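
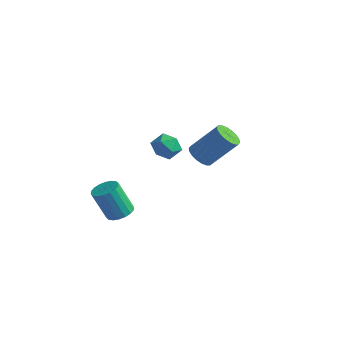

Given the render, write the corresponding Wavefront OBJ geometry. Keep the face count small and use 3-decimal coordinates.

v 1.277 -2.054 2.553
v 1.75 -1.741 2.047
v 2.816 -0.872 3.582
v 2.343 -1.186 4.087
v 1.51 -1.506 2.081
v 2.575 -0.637 3.615
v 1.223 -1.379 2.208
v 2.288 -0.511 3.743
v 0.947 -1.386 2.404
v 2.013 -0.518 3.938
v 0.737 -1.526 2.629
v 1.802 -0.657 4.163
v 0.633 -1.77 2.839
v 1.699 -0.901 4.373
v 0.657 -2.07 2.992
v 1.723 -1.202 4.527
v 0.804 -2.368 3.058
v 1.87 -1.499 4.593
v 1.045 -2.603 3.025
v 2.11 -1.734 4.559
v 1.332 -2.729 2.897
v 2.397 -1.861 4.432
v 1.607 -2.722 2.702
v 2.673 -1.854 4.236
v 1.818 -2.583 2.477
v 2.883 -1.714 4.011
v 1.921 -2.339 2.267
v 2.987 -1.47 3.801
v 1.897 -2.038 2.113
v 2.963 -1.17 3.648
v -3.261 1.376 0.328
v -2.539 1.009 -0.073
v -3.921 0.071 0.333
v -3.199 -0.296 -0.068
v -3.143 -0.008 0.787
v -2.735 0.799 0.784
v -3.725 0.281 -0.524
v -3.317 1.088 -0.527
v -2.825 0.332 -0.6
v -2.466 0.154 0.21
v -3.994 0.926 0.05
v -3.635 0.748 0.86
v -3.661 -2.59 -3.598
v -3.162 -3.202 -3.577
v -3.8 -3.662 -1.782
v -4.299 -3.05 -1.802
v -2.97 -2.941 -3.442
v -3.608 -3.4 -1.647
v -2.915 -2.609 -3.338
v -3.553 -3.069 -1.542
v -3.008 -2.274 -3.285
v -3.646 -2.734 -1.489
v -3.23 -2.002 -3.294
v -3.868 -2.462 -1.499
v -3.537 -1.846 -3.363
v -4.175 -2.306 -1.568
v -3.869 -1.837 -3.479
v -4.507 -2.297 -1.684
v -4.16 -1.978 -3.618
v -4.798 -2.438 -1.823
v -4.352 -2.24 -3.753
v -4.99 -2.699 -1.958
v -4.407 -2.571 -3.858
v -5.045 -3.031 -2.062
v -4.314 -2.906 -3.911
v -4.952 -3.366 -2.115
v -4.092 -3.178 -3.901
v -4.73 -3.638 -2.106
v -3.785 -3.334 -3.832
v -4.423 -3.794 -2.037
v -3.453 -3.343 -3.716
v -4.091 -3.803 -1.921
f 2 1 5
f 2 5 3
f 3 5 6
f 3 6 4
f 5 1 7
f 5 7 6
f 6 7 8
f 6 8 4
f 7 1 9
f 7 9 8
f 8 9 10
f 8 10 4
f 9 1 11
f 9 11 10
f 10 11 12
f 10 12 4
f 11 1 13
f 11 13 12
f 12 13 14
f 12 14 4
f 13 1 15
f 13 15 14
f 14 15 16
f 14 16 4
f 15 1 17
f 15 17 16
f 16 17 18
f 16 18 4
f 17 1 19
f 17 19 18
f 18 19 20
f 18 20 4
f 19 1 21
f 19 21 20
f 20 21 22
f 20 22 4
f 21 1 23
f 21 23 22
f 22 23 24
f 22 24 4
f 23 1 25
f 23 25 24
f 24 25 26
f 24 26 4
f 25 1 27
f 25 27 26
f 26 27 28
f 26 28 4
f 27 1 29
f 27 29 28
f 28 29 30
f 28 30 4
f 29 1 2
f 29 2 30
f 30 2 3
f 30 3 4
f 31 42 36
f 31 36 32
f 31 32 38
f 31 38 41
f 31 41 42
f 32 36 40
f 36 42 35
f 42 41 33
f 41 38 37
f 38 32 39
f 34 40 35
f 34 35 33
f 34 33 37
f 34 37 39
f 34 39 40
f 35 40 36
f 33 35 42
f 37 33 41
f 39 37 38
f 40 39 32
f 44 43 47
f 44 47 45
f 45 47 48
f 45 48 46
f 47 43 49
f 47 49 48
f 48 49 50
f 48 50 46
f 49 43 51
f 49 51 50
f 50 51 52
f 50 52 46
f 51 43 53
f 51 53 52
f 52 53 54
f 52 54 46
f 53 43 55
f 53 55 54
f 54 55 56
f 54 56 46
f 55 43 57
f 55 57 56
f 56 57 58
f 56 58 46
f 57 43 59
f 57 59 58
f 58 59 60
f 58 60 46
f 59 43 61
f 59 61 60
f 60 61 62
f 60 62 46
f 61 43 63
f 61 63 62
f 62 63 64
f 62 64 46
f 63 43 65
f 63 65 64
f 64 65 66
f 64 66 46
f 65 43 67
f 65 67 66
f 66 67 68
f 66 68 46
f 67 43 69
f 67 69 68
f 68 69 70
f 68 70 46
f 69 43 71
f 69 71 70
f 70 71 72
f 70 72 46
f 71 43 44
f 71 44 72
f 72 44 45
f 72 45 46



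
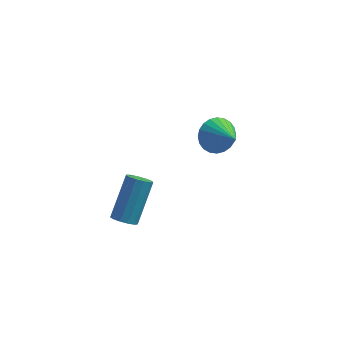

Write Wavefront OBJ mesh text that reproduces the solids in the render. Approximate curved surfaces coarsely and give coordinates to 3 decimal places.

v -0.232 -3.134 2.622
v 0.012 -2.756 2.225
v 0.517 -1.408 3.822
v 0.272 -1.786 4.218
v -0.313 -2.668 2.253
v 0.191 -1.319 3.85
v -0.612 -2.727 2.398
v -0.108 -1.379 3.995
v -0.791 -2.916 2.614
v -0.287 -1.568 4.211
v -0.792 -3.174 2.832
v -0.288 -1.826 4.429
v -0.616 -3.42 2.984
v -0.112 -2.071 4.581
v -0.317 -3.574 3.02
v 0.187 -2.226 4.617
v 0.008 -3.589 2.93
v 0.512 -2.241 4.527
v 0.257 -3.46 2.742
v 0.762 -2.111 4.339
v 0.351 -3.227 2.516
v 0.855 -1.878 4.112
v 0.26 -2.965 2.323
v 0.764 -1.616 3.92
v 3.118 2.855 2.873
v 3.728 2.751 2.166
v 4.022 1.685 3.827
v 3.883 3.024 2.355
v 3.922 3.272 2.622
v 3.838 3.456 2.928
v 3.645 3.549 3.225
v 3.372 3.537 3.469
v 3.059 3.42 3.623
v 2.756 3.218 3.662
v 2.508 2.96 3.581
v 2.352 2.687 3.392
v 2.314 2.439 3.125
v 2.397 2.254 2.819
v 2.59 2.162 2.521
v 2.864 2.174 2.277
v 3.176 2.291 2.124
v 3.48 2.493 2.085
f 2 1 5
f 2 5 3
f 3 5 6
f 3 6 4
f 5 1 7
f 5 7 6
f 6 7 8
f 6 8 4
f 7 1 9
f 7 9 8
f 8 9 10
f 8 10 4
f 9 1 11
f 9 11 10
f 10 11 12
f 10 12 4
f 11 1 13
f 11 13 12
f 12 13 14
f 12 14 4
f 13 1 15
f 13 15 14
f 14 15 16
f 14 16 4
f 15 1 17
f 15 17 16
f 16 17 18
f 16 18 4
f 17 1 19
f 17 19 18
f 18 19 20
f 18 20 4
f 19 1 21
f 19 21 20
f 20 21 22
f 20 22 4
f 21 1 23
f 21 23 22
f 22 23 24
f 22 24 4
f 23 1 2
f 23 2 24
f 24 2 3
f 24 3 4
f 26 25 28
f 26 28 27
f 28 25 29
f 28 29 27
f 29 25 30
f 29 30 27
f 30 25 31
f 30 31 27
f 31 25 32
f 31 32 27
f 32 25 33
f 32 33 27
f 33 25 34
f 33 34 27
f 34 25 35
f 34 35 27
f 35 25 36
f 35 36 27
f 36 25 37
f 36 37 27
f 37 25 38
f 37 38 27
f 38 25 39
f 38 39 27
f 39 25 40
f 39 40 27
f 40 25 41
f 40 41 27
f 41 25 42
f 41 42 27
f 42 25 26
f 42 26 27



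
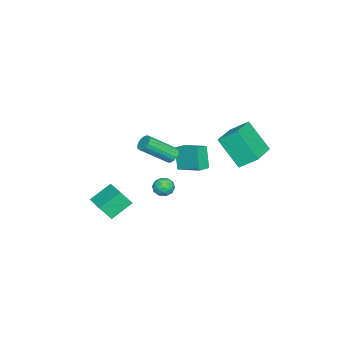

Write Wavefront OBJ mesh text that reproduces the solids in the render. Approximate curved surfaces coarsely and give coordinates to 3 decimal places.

v -0.578 3.15 0.633
v -1.006 1.816 2.303
v -0.711 4.169 1.412
v -1.139 2.835 3.083
v 1.499 3.065 1.097
v 1.071 1.731 2.768
v 1.366 4.084 1.877
v 0.938 2.75 3.547
v -0.37 -0.432 -0.784
v -0.895 -0.745 0.607
v 0.055 0.959 -0.311
v -0.47 0.646 1.081
v 0.41 -0.746 -0.561
v -0.115 -1.059 0.831
v 0.835 0.645 -0.087
v 0.31 0.332 1.304
v 2.254 -0.548 -0.268
v 2.504 -0.31 -0.822
v 2.216 -1.51 -0.698
v 2.466 -1.272 -1.252
v 2.835 -1.306 -0.716
v 2.859 -0.711 -0.45
v 1.861 -1.109 -1.07
v 1.885 -0.514 -0.804
v 2.261 -0.657 -1.317
v 2.863 -0.779 -1.098
v 1.857 -1.041 -0.422
v 2.459 -1.163 -0.203
v 2.382 -0.344 -0.507
v 2.338 -1.476 -1.013
v 2.555 -1.495 -0.698
v 2.701 -1.356 -1.023
v 2.591 -0.58 -0.289
v 2.738 -0.441 -0.614
v 2.932 -1.026 -0.552
v 1.982 -1.379 -0.906
v 2.129 -1.24 -1.231
v 2.019 -0.464 -0.497
v 2.165 -0.325 -0.822
v 1.788 -0.794 -0.968
v 2.386 -0.409 -1.124
v 2.364 -0.974 -1.377
v 2.009 -0.878 -1.27
v 2.023 -0.528 -1.113
v 2.74 -0.48 -0.995
v 2.718 -1.046 -1.248
v 2.935 -1.066 -0.933
v 2.949 -0.716 -0.777
v 2.597 -0.684 -1.286
v 2.002 -0.774 -0.272
v 1.98 -1.34 -0.525
v 1.771 -1.104 -0.743
v 1.785 -0.754 -0.587
v 2.356 -0.846 -0.143
v 2.334 -1.411 -0.396
v 2.697 -1.292 -0.407
v 2.711 -0.942 -0.25
v 2.123 -1.136 -0.234
v 3.514 -0.016 2.711
v 3.877 -0.125 2.355
v 4.69 -1.454 3.594
v 4.326 -1.344 3.949
v 3.977 0.06 2.488
v 4.79 -1.268 3.726
v 3.971 0.228 2.672
v 4.784 -1.101 3.91
v 3.861 0.34 2.864
v 4.673 -0.989 4.103
v 3.67 0.37 3.022
v 4.483 -0.958 4.261
v 3.444 0.312 3.108
v 4.257 -1.016 4.347
v 3.234 0.179 3.103
v 4.047 -1.149 4.342
v 3.088 0.001 3.009
v 3.901 -1.327 4.247
v 3.039 -0.18 2.846
v 3.852 -1.509 4.084
v 3.099 -0.324 2.652
v 3.912 -1.653 3.89
v 3.254 -0.398 2.471
v 4.067 -1.726 3.71
v 3.469 -0.383 2.346
v 4.281 -1.712 3.584
v 3.693 -0.285 2.304
v 4.506 -1.614 3.542
v 1.912 -3.411 -2.23
v 2.167 -4.031 -1.307
v 3.111 -2.435 -1.905
v 3.366 -3.054 -0.982
v 2.854 -4.286 -3.078
v 3.109 -4.905 -2.155
v 4.053 -3.309 -2.753
v 4.308 -3.929 -1.83
f 2 4 1
f 5 2 1
f 1 4 3
f 3 5 1
f 2 8 4
f 6 2 5
f 6 8 2
f 4 8 3
f 7 5 3
f 3 8 7
f 7 6 5
f 8 6 7
f 10 12 9
f 13 10 9
f 9 12 11
f 11 13 9
f 10 16 12
f 14 10 13
f 14 16 10
f 12 16 11
f 15 13 11
f 11 16 15
f 15 14 13
f 16 14 15
f 17 54 33
f 54 28 57
f 33 57 22
f 54 57 33
f 17 33 29
f 33 22 34
f 29 34 18
f 33 34 29
f 17 29 38
f 29 18 39
f 38 39 24
f 29 39 38
f 17 38 50
f 38 24 53
f 50 53 27
f 38 53 50
f 17 50 54
f 50 27 58
f 54 58 28
f 50 58 54
f 18 34 45
f 34 22 48
f 45 48 26
f 34 48 45
f 22 57 35
f 57 28 56
f 35 56 21
f 57 56 35
f 28 58 55
f 58 27 51
f 55 51 19
f 58 51 55
f 27 53 52
f 53 24 40
f 52 40 23
f 53 40 52
f 24 39 44
f 39 18 41
f 44 41 25
f 39 41 44
f 20 46 32
f 46 26 47
f 32 47 21
f 46 47 32
f 20 32 30
f 32 21 31
f 30 31 19
f 32 31 30
f 20 30 37
f 30 19 36
f 37 36 23
f 30 36 37
f 20 37 42
f 37 23 43
f 42 43 25
f 37 43 42
f 20 42 46
f 42 25 49
f 46 49 26
f 42 49 46
f 21 47 35
f 47 26 48
f 35 48 22
f 47 48 35
f 19 31 55
f 31 21 56
f 55 56 28
f 31 56 55
f 23 36 52
f 36 19 51
f 52 51 27
f 36 51 52
f 25 43 44
f 43 23 40
f 44 40 24
f 43 40 44
f 26 49 45
f 49 25 41
f 45 41 18
f 49 41 45
f 60 59 63
f 60 63 61
f 61 63 64
f 61 64 62
f 63 59 65
f 63 65 64
f 64 65 66
f 64 66 62
f 65 59 67
f 65 67 66
f 66 67 68
f 66 68 62
f 67 59 69
f 67 69 68
f 68 69 70
f 68 70 62
f 69 59 71
f 69 71 70
f 70 71 72
f 70 72 62
f 71 59 73
f 71 73 72
f 72 73 74
f 72 74 62
f 73 59 75
f 73 75 74
f 74 75 76
f 74 76 62
f 75 59 77
f 75 77 76
f 76 77 78
f 76 78 62
f 77 59 79
f 77 79 78
f 78 79 80
f 78 80 62
f 79 59 81
f 79 81 80
f 80 81 82
f 80 82 62
f 81 59 83
f 81 83 82
f 82 83 84
f 82 84 62
f 83 59 85
f 83 85 84
f 84 85 86
f 84 86 62
f 85 59 60
f 85 60 86
f 86 60 61
f 86 61 62
f 88 90 87
f 91 88 87
f 87 90 89
f 89 91 87
f 88 94 90
f 92 88 91
f 92 94 88
f 90 94 89
f 93 91 89
f 89 94 93
f 93 92 91
f 94 92 93



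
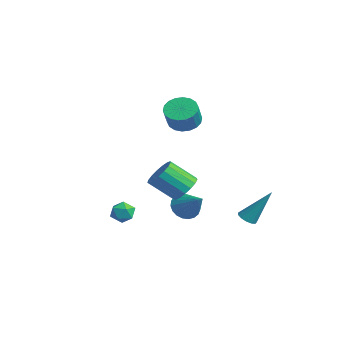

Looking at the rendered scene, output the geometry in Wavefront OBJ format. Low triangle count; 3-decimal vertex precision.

v 2.813 1.855 -2.934
v 3.266 1.6 -2.935
v 3.367 2.825 -1.226
v 3.31 1.845 -3.089
v 3.195 2.094 -3.193
v 2.96 2.267 -3.215
v 2.678 2.309 -3.148
v 2.439 2.207 -3.012
v 2.319 1.994 -2.852
v 2.356 1.736 -2.718
v 2.538 1.516 -2.652
v 2.807 1.404 -2.676
v 3.079 1.435 -2.781
v -1.009 -2.353 -3.654
v -0.394 -2.615 -3.512
v -1.486 -3.145 -3.048
v -0.871 -3.407 -2.906
v -1.053 -2.803 -2.645
v -0.759 -2.313 -3.019
v -1.121 -3.447 -3.541
v -0.827 -2.957 -3.915
v -0.463 -3.291 -3.442
v -0.421 -2.892 -2.888
v -1.459 -2.868 -3.672
v -1.417 -2.469 -3.118
v -0.287 0.048 -3.102
v 0.182 0.014 -3.75
v 1.067 0.352 -2.138
v 0.101 0.337 -3.739
v -0.046 0.61 -3.618
v -0.235 0.785 -3.408
v -0.433 0.833 -3.145
v -0.606 0.745 -2.875
v -0.724 0.537 -2.644
v -0.766 0.244 -2.492
v -0.725 -0.083 -2.446
v -0.609 -0.388 -2.513
v -0.437 -0.617 -2.682
v -0.239 -0.731 -2.924
v -0.049 -0.71 -3.196
v 0.099 -0.559 -3.453
v 0.181 -0.303 -3.648
v 1.51 -0.68 -1.182
v 1.788 -0.218 -0.55
v 1.248 -1.319 0.493
v 0.97 -1.78 -0.138
v 1.417 -0.089 -0.606
v 0.877 -1.19 0.437
v 1.067 -0.095 -0.794
v 0.527 -1.196 0.249
v 0.818 -0.235 -1.07
v 0.278 -1.336 -0.027
v 0.728 -0.477 -1.372
v 0.188 -1.577 -0.329
v 0.817 -0.765 -1.63
v 0.277 -1.866 -0.587
v 1.065 -1.034 -1.786
v 0.525 -2.135 -0.743
v 1.415 -1.222 -1.803
v 0.874 -2.322 -0.76
v 1.786 -1.285 -1.678
v 1.246 -2.386 -0.634
v 2.095 -1.21 -1.439
v 1.554 -2.311 -0.395
v 2.269 -1.013 -1.141
v 1.729 -2.114 -0.098
v 2.27 -0.74 -0.852
v 1.729 -1.841 0.191
v 2.096 -0.453 -0.639
v 1.556 -1.554 0.404
v -3.802 1.435 1.233
v -3.071 1.414 0.76
v -2.428 0.945 1.775
v -3.158 0.965 2.247
v -3.062 1.768 0.918
v -2.419 1.299 1.933
v -3.2 2.055 1.138
v -2.556 1.586 2.153
v -3.456 2.22 1.376
v -2.813 1.751 2.391
v -3.781 2.229 1.587
v -3.138 1.76 2.602
v -4.11 2.081 1.727
v -3.467 1.612 2.742
v -4.378 1.804 1.769
v -3.735 1.335 2.784
v -4.532 1.455 1.705
v -3.889 0.986 2.72
v -4.541 1.101 1.547
v -3.898 0.632 2.562
v -4.404 0.814 1.327
v -3.76 0.345 2.342
v -4.147 0.649 1.089
v -3.504 0.18 2.104
v -3.822 0.64 0.878
v -3.179 0.171 1.893
v -3.493 0.788 0.738
v -2.85 0.319 1.753
v -3.225 1.065 0.696
v -2.582 0.596 1.711
f 2 1 4
f 2 4 3
f 4 1 5
f 4 5 3
f 5 1 6
f 5 6 3
f 6 1 7
f 6 7 3
f 7 1 8
f 7 8 3
f 8 1 9
f 8 9 3
f 9 1 10
f 9 10 3
f 10 1 11
f 10 11 3
f 11 1 12
f 11 12 3
f 12 1 13
f 12 13 3
f 13 1 2
f 13 2 3
f 14 25 19
f 14 19 15
f 14 15 21
f 14 21 24
f 14 24 25
f 15 19 23
f 19 25 18
f 25 24 16
f 24 21 20
f 21 15 22
f 17 23 18
f 17 18 16
f 17 16 20
f 17 20 22
f 17 22 23
f 18 23 19
f 16 18 25
f 20 16 24
f 22 20 21
f 23 22 15
f 27 26 29
f 27 29 28
f 29 26 30
f 29 30 28
f 30 26 31
f 30 31 28
f 31 26 32
f 31 32 28
f 32 26 33
f 32 33 28
f 33 26 34
f 33 34 28
f 34 26 35
f 34 35 28
f 35 26 36
f 35 36 28
f 36 26 37
f 36 37 28
f 37 26 38
f 37 38 28
f 38 26 39
f 38 39 28
f 39 26 40
f 39 40 28
f 40 26 41
f 40 41 28
f 41 26 42
f 41 42 28
f 42 26 27
f 42 27 28
f 44 43 47
f 44 47 45
f 45 47 48
f 45 48 46
f 47 43 49
f 47 49 48
f 48 49 50
f 48 50 46
f 49 43 51
f 49 51 50
f 50 51 52
f 50 52 46
f 51 43 53
f 51 53 52
f 52 53 54
f 52 54 46
f 53 43 55
f 53 55 54
f 54 55 56
f 54 56 46
f 55 43 57
f 55 57 56
f 56 57 58
f 56 58 46
f 57 43 59
f 57 59 58
f 58 59 60
f 58 60 46
f 59 43 61
f 59 61 60
f 60 61 62
f 60 62 46
f 61 43 63
f 61 63 62
f 62 63 64
f 62 64 46
f 63 43 65
f 63 65 64
f 64 65 66
f 64 66 46
f 65 43 67
f 65 67 66
f 66 67 68
f 66 68 46
f 67 43 69
f 67 69 68
f 68 69 70
f 68 70 46
f 69 43 44
f 69 44 70
f 70 44 45
f 70 45 46
f 72 71 75
f 72 75 73
f 73 75 76
f 73 76 74
f 75 71 77
f 75 77 76
f 76 77 78
f 76 78 74
f 77 71 79
f 77 79 78
f 78 79 80
f 78 80 74
f 79 71 81
f 79 81 80
f 80 81 82
f 80 82 74
f 81 71 83
f 81 83 82
f 82 83 84
f 82 84 74
f 83 71 85
f 83 85 84
f 84 85 86
f 84 86 74
f 85 71 87
f 85 87 86
f 86 87 88
f 86 88 74
f 87 71 89
f 87 89 88
f 88 89 90
f 88 90 74
f 89 71 91
f 89 91 90
f 90 91 92
f 90 92 74
f 91 71 93
f 91 93 92
f 92 93 94
f 92 94 74
f 93 71 95
f 93 95 94
f 94 95 96
f 94 96 74
f 95 71 97
f 95 97 96
f 96 97 98
f 96 98 74
f 97 71 99
f 97 99 98
f 98 99 100
f 98 100 74
f 99 71 72
f 99 72 100
f 100 72 73
f 100 73 74



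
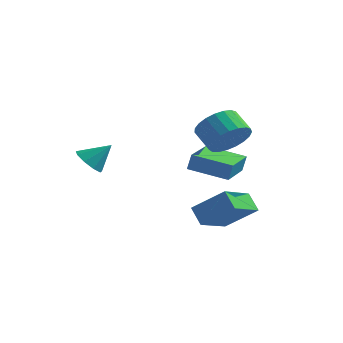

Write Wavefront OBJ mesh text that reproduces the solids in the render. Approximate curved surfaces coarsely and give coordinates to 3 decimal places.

v 1.324 0.075 0.72
v 1.997 0.125 1.538
v 1.109 0.635 2.237
v 0.436 0.585 1.42
v 2.064 0.513 1.34
v 1.176 1.023 2.04
v 2.003 0.826 1.035
v 1.115 1.335 1.735
v 1.825 1.009 0.676
v 0.937 1.518 1.376
v 1.56 1.03 0.324
v 0.672 1.539 1.024
v 1.254 0.886 0.041
v 0.366 1.396 0.741
v 0.961 0.602 -0.125
v 0.073 1.112 0.575
v 0.73 0.227 -0.144
v -0.158 0.737 0.555
v 0.602 -0.174 -0.015
v -0.286 0.335 0.685
v 0.599 -0.532 0.242
v -0.289 -0.023 0.942
v 0.721 -0.785 0.582
v -0.167 -0.276 1.281
v 0.948 -0.89 0.945
v 0.06 -0.38 1.645
v 1.239 -0.827 1.27
v 0.351 -0.318 1.969
v 1.545 -0.609 1.499
v 0.657 -0.099 2.199
v 1.813 -0.272 1.594
v 0.925 0.238 2.294
v -0.289 -0.372 -3.442
v 1.182 -0.159 -2.274
v 0.08 1.479 -4.243
v 1.551 1.692 -3.075
v 0.349 -0.812 -4.165
v 1.82 -0.599 -2.997
v 0.718 1.039 -4.966
v 2.189 1.252 -3.798
v -1.257 1.388 -1.921
v -1.09 1.491 -1.074
v -1.427 3.43 -2.135
v -1.26 3.533 -1.287
v 0.66 1.507 -2.313
v 0.827 1.61 -1.465
v 0.49 3.549 -2.526
v 0.657 3.652 -1.679
v -4.044 -2.623 -0.469
v -3.408 -2.826 -0.909
v -3.236 -2.077 0.449
v -3.582 -2.327 -1.052
v -3.973 -1.967 -0.922
v -4.397 -1.913 -0.58
v -4.656 -2.192 -0.187
v -4.629 -2.672 0.074
v -4.328 -3.129 0.081
v -3.895 -3.349 -0.17
v -3.531 -3.23 -0.561
f 2 1 5
f 2 5 3
f 3 5 6
f 3 6 4
f 5 1 7
f 5 7 6
f 6 7 8
f 6 8 4
f 7 1 9
f 7 9 8
f 8 9 10
f 8 10 4
f 9 1 11
f 9 11 10
f 10 11 12
f 10 12 4
f 11 1 13
f 11 13 12
f 12 13 14
f 12 14 4
f 13 1 15
f 13 15 14
f 14 15 16
f 14 16 4
f 15 1 17
f 15 17 16
f 16 17 18
f 16 18 4
f 17 1 19
f 17 19 18
f 18 19 20
f 18 20 4
f 19 1 21
f 19 21 20
f 20 21 22
f 20 22 4
f 21 1 23
f 21 23 22
f 22 23 24
f 22 24 4
f 23 1 25
f 23 25 24
f 24 25 26
f 24 26 4
f 25 1 27
f 25 27 26
f 26 27 28
f 26 28 4
f 27 1 29
f 27 29 28
f 28 29 30
f 28 30 4
f 29 1 31
f 29 31 30
f 30 31 32
f 30 32 4
f 31 1 2
f 31 2 32
f 32 2 3
f 32 3 4
f 34 36 33
f 37 34 33
f 33 36 35
f 35 37 33
f 34 40 36
f 38 34 37
f 38 40 34
f 36 40 35
f 39 37 35
f 35 40 39
f 39 38 37
f 40 38 39
f 42 44 41
f 45 42 41
f 41 44 43
f 43 45 41
f 42 48 44
f 46 42 45
f 46 48 42
f 44 48 43
f 47 45 43
f 43 48 47
f 47 46 45
f 48 46 47
f 50 49 52
f 50 52 51
f 52 49 53
f 52 53 51
f 53 49 54
f 53 54 51
f 54 49 55
f 54 55 51
f 55 49 56
f 55 56 51
f 56 49 57
f 56 57 51
f 57 49 58
f 57 58 51
f 58 49 59
f 58 59 51
f 59 49 50
f 59 50 51



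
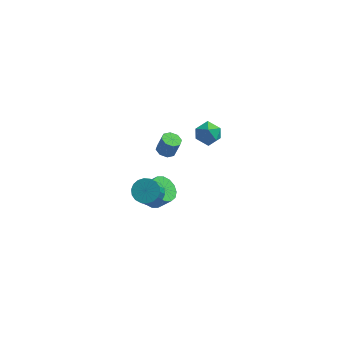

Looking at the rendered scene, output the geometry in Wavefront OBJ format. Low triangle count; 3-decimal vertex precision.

v 1.864 3.758 -2.299
v 2.224 4.02 -2.95
v 1.696 2.62 -2.85
v 2.056 2.882 -3.501
v 2.47 2.773 -2.839
v 2.574 3.477 -2.498
v 1.346 3.163 -3.302
v 1.45 3.867 -2.961
v 1.904 3.653 -3.57
v 2.598 3.412 -3.284
v 1.322 3.228 -2.516
v 2.016 2.987 -2.23
v -0.112 2.561 -3.971
v 0.36 2.313 -4.105
v 0.664 2.371 -3.144
v 0.192 2.619 -3.009
v 0.383 2.732 -4.138
v 0.687 2.79 -3.176
v 0.116 3.051 -4.072
v 0.42 3.109 -3.111
v -0.285 3.083 -3.948
v 0.019 3.141 -2.986
v -0.584 2.809 -3.836
v -0.28 2.867 -2.875
v -0.607 2.39 -3.804
v -0.303 2.448 -2.842
v -0.34 2.071 -3.869
v -0.036 2.129 -2.908
v 0.061 2.039 -3.994
v 0.365 2.097 -3.032
v 0.113 -2.788 -1.708
v 0.813 -2.785 -1.681
v 0.766 -3.789 -0.385
v 0.067 -3.792 -0.412
v 0.735 -2.545 -1.497
v 0.689 -3.55 -0.202
v 0.535 -2.353 -1.356
v 0.488 -3.358 -0.06
v 0.25 -2.248 -1.284
v 0.204 -3.252 0.011
v -0.061 -2.249 -1.296
v -0.107 -3.253 -0.001
v -0.338 -2.357 -1.39
v -0.384 -3.361 -0.094
v -0.525 -2.55 -1.547
v -0.572 -3.555 -0.251
v -0.586 -2.791 -1.735
v -0.633 -3.795 -0.439
v -0.509 -3.03 -1.918
v -0.555 -4.035 -0.623
v -0.308 -3.222 -2.06
v -0.355 -4.227 -0.764
v -0.024 -3.328 -2.131
v -0.07 -4.332 -0.836
v 0.287 -3.327 -2.119
v 0.241 -4.331 -0.824
v 0.564 -3.219 -2.026
v 0.518 -4.223 -0.73
v 0.752 -3.025 -1.869
v 0.705 -4.03 -0.573
v -0.207 -0.993 -4.038
v 0.376 -1.127 -4.554
v 1.05 -1.181 -3.777
v 0.467 -1.047 -3.262
v 0.362 -0.72 -4.513
v 1.037 -0.775 -3.736
v 0.196 -0.386 -4.345
v 0.87 -0.441 -3.568
v -0.078 -0.215 -4.095
v 0.596 -0.27 -3.318
v -0.387 -0.252 -3.83
v 0.287 -0.307 -3.053
v -0.648 -0.488 -3.62
v 0.026 -0.543 -2.843
v -0.79 -0.859 -3.523
v -0.116 -0.913 -2.746
v -0.777 -1.265 -3.564
v -0.102 -1.32 -2.787
v -0.61 -1.599 -3.732
v 0.064 -1.654 -2.955
v -0.336 -1.77 -3.982
v 0.338 -1.825 -3.205
v -0.027 -1.733 -4.247
v 0.647 -1.788 -3.47
v 0.234 -1.497 -4.457
v 0.908 -1.552 -3.68
f 1 12 6
f 1 6 2
f 1 2 8
f 1 8 11
f 1 11 12
f 2 6 10
f 6 12 5
f 12 11 3
f 11 8 7
f 8 2 9
f 4 10 5
f 4 5 3
f 4 3 7
f 4 7 9
f 4 9 10
f 5 10 6
f 3 5 12
f 7 3 11
f 9 7 8
f 10 9 2
f 14 13 17
f 14 17 15
f 15 17 18
f 15 18 16
f 17 13 19
f 17 19 18
f 18 19 20
f 18 20 16
f 19 13 21
f 19 21 20
f 20 21 22
f 20 22 16
f 21 13 23
f 21 23 22
f 22 23 24
f 22 24 16
f 23 13 25
f 23 25 24
f 24 25 26
f 24 26 16
f 25 13 27
f 25 27 26
f 26 27 28
f 26 28 16
f 27 13 29
f 27 29 28
f 28 29 30
f 28 30 16
f 29 13 14
f 29 14 30
f 30 14 15
f 30 15 16
f 32 31 35
f 32 35 33
f 33 35 36
f 33 36 34
f 35 31 37
f 35 37 36
f 36 37 38
f 36 38 34
f 37 31 39
f 37 39 38
f 38 39 40
f 38 40 34
f 39 31 41
f 39 41 40
f 40 41 42
f 40 42 34
f 41 31 43
f 41 43 42
f 42 43 44
f 42 44 34
f 43 31 45
f 43 45 44
f 44 45 46
f 44 46 34
f 45 31 47
f 45 47 46
f 46 47 48
f 46 48 34
f 47 31 49
f 47 49 48
f 48 49 50
f 48 50 34
f 49 31 51
f 49 51 50
f 50 51 52
f 50 52 34
f 51 31 53
f 51 53 52
f 52 53 54
f 52 54 34
f 53 31 55
f 53 55 54
f 54 55 56
f 54 56 34
f 55 31 57
f 55 57 56
f 56 57 58
f 56 58 34
f 57 31 59
f 57 59 58
f 58 59 60
f 58 60 34
f 59 31 32
f 59 32 60
f 60 32 33
f 60 33 34
f 62 61 65
f 62 65 63
f 63 65 66
f 63 66 64
f 65 61 67
f 65 67 66
f 66 67 68
f 66 68 64
f 67 61 69
f 67 69 68
f 68 69 70
f 68 70 64
f 69 61 71
f 69 71 70
f 70 71 72
f 70 72 64
f 71 61 73
f 71 73 72
f 72 73 74
f 72 74 64
f 73 61 75
f 73 75 74
f 74 75 76
f 74 76 64
f 75 61 77
f 75 77 76
f 76 77 78
f 76 78 64
f 77 61 79
f 77 79 78
f 78 79 80
f 78 80 64
f 79 61 81
f 79 81 80
f 80 81 82
f 80 82 64
f 81 61 83
f 81 83 82
f 82 83 84
f 82 84 64
f 83 61 85
f 83 85 84
f 84 85 86
f 84 86 64
f 85 61 62
f 85 62 86
f 86 62 63
f 86 63 64



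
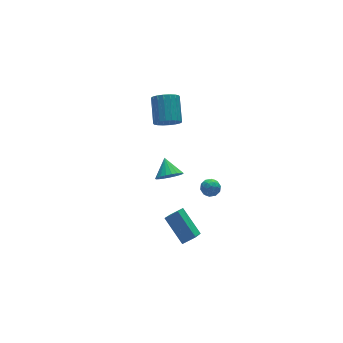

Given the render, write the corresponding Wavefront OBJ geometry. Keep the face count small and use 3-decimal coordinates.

v -0.587 -1.878 2.442
v 0.184 -1.816 2.09
v -0.333 -0.862 3.178
v -0.011 -1.613 1.877
v -0.305 -1.456 1.761
v -0.648 -1.372 1.763
v -0.981 -1.375 1.882
v -1.246 -1.465 2.099
v -1.396 -1.627 2.374
v -1.407 -1.832 2.662
v -1.276 -2.045 2.912
v -1.026 -2.23 3.08
v -0.7 -2.353 3.138
v -0.354 -2.395 3.076
v -0.049 -2.347 2.905
v 0.163 -2.218 2.653
v 0.246 -2.03 2.365
v 2.067 2.973 1.984
v 2.873 2.621 1.953
v 3.539 4.056 3.006
v 2.733 4.407 3.036
v 2.868 2.855 1.638
v 3.534 4.289 2.691
v 2.704 3.111 1.392
v 3.369 4.546 2.445
v 2.414 3.341 1.263
v 3.079 4.775 2.316
v 2.055 3.497 1.277
v 2.721 4.932 2.33
v 1.699 3.549 1.431
v 2.364 4.984 2.483
v 1.415 3.488 1.694
v 2.081 4.922 2.747
v 1.261 3.324 2.014
v 1.927 4.759 3.067
v 1.266 3.091 2.329
v 1.932 4.525 3.382
v 1.431 2.834 2.575
v 2.096 4.269 3.628
v 1.721 2.605 2.704
v 2.386 4.039 3.757
v 2.079 2.448 2.69
v 2.745 3.883 3.743
v 2.436 2.396 2.537
v 3.101 3.831 3.589
v 2.719 2.458 2.273
v 3.385 3.892 3.326
v 1.276 -3.295 1.448
v 1.753 -3.486 1.832
v 0.587 -3.734 2.088
v 1.064 -3.925 2.472
v 0.921 -3.301 2.423
v 1.346 -3.03 2.028
v 0.994 -4.19 1.892
v 1.419 -3.919 1.497
v 1.579 -4.038 2.106
v 1.534 -3.489 2.434
v 0.806 -3.731 1.486
v 0.761 -3.182 1.814
v 1.575 -3.352 1.584
v 0.765 -3.868 2.336
v 0.681 -3.502 2.308
v 0.961 -3.614 2.533
v 1.336 -3.084 1.699
v 1.617 -3.196 1.925
v 1.127 -3.088 2.272
v 0.723 -4.024 1.995
v 1.004 -4.136 2.221
v 1.379 -3.606 1.387
v 1.659 -3.718 1.612
v 1.213 -4.132 1.648
v 1.753 -3.789 1.971
v 1.348 -4.047 2.347
v 1.307 -4.203 2.006
v 1.557 -4.043 1.774
v 1.727 -3.466 2.164
v 1.322 -3.724 2.54
v 1.237 -3.358 2.511
v 1.488 -3.198 2.279
v 1.624 -3.791 2.325
v 1.018 -3.496 1.38
v 0.613 -3.754 1.756
v 0.852 -4.022 1.641
v 1.103 -3.862 1.409
v 0.992 -3.173 1.573
v 0.587 -3.431 1.949
v 0.783 -3.177 2.146
v 1.033 -3.017 1.914
v 0.716 -3.429 1.595
v -0.537 -3.915 -2.132
v -1.423 -4.825 -1.078
v -0.795 -2.304 -0.958
v -1.681 -3.214 0.096
v 0.221 -4.126 -1.676
v -0.665 -5.036 -0.622
v -0.037 -2.515 -0.502
v -0.923 -3.425 0.552
f 2 1 4
f 2 4 3
f 4 1 5
f 4 5 3
f 5 1 6
f 5 6 3
f 6 1 7
f 6 7 3
f 7 1 8
f 7 8 3
f 8 1 9
f 8 9 3
f 9 1 10
f 9 10 3
f 10 1 11
f 10 11 3
f 11 1 12
f 11 12 3
f 12 1 13
f 12 13 3
f 13 1 14
f 13 14 3
f 14 1 15
f 14 15 3
f 15 1 16
f 15 16 3
f 16 1 17
f 16 17 3
f 17 1 2
f 17 2 3
f 19 18 22
f 19 22 20
f 20 22 23
f 20 23 21
f 22 18 24
f 22 24 23
f 23 24 25
f 23 25 21
f 24 18 26
f 24 26 25
f 25 26 27
f 25 27 21
f 26 18 28
f 26 28 27
f 27 28 29
f 27 29 21
f 28 18 30
f 28 30 29
f 29 30 31
f 29 31 21
f 30 18 32
f 30 32 31
f 31 32 33
f 31 33 21
f 32 18 34
f 32 34 33
f 33 34 35
f 33 35 21
f 34 18 36
f 34 36 35
f 35 36 37
f 35 37 21
f 36 18 38
f 36 38 37
f 37 38 39
f 37 39 21
f 38 18 40
f 38 40 39
f 39 40 41
f 39 41 21
f 40 18 42
f 40 42 41
f 41 42 43
f 41 43 21
f 42 18 44
f 42 44 43
f 43 44 45
f 43 45 21
f 44 18 46
f 44 46 45
f 45 46 47
f 45 47 21
f 46 18 19
f 46 19 47
f 47 19 20
f 47 20 21
f 48 85 64
f 85 59 88
f 64 88 53
f 85 88 64
f 48 64 60
f 64 53 65
f 60 65 49
f 64 65 60
f 48 60 69
f 60 49 70
f 69 70 55
f 60 70 69
f 48 69 81
f 69 55 84
f 81 84 58
f 69 84 81
f 48 81 85
f 81 58 89
f 85 89 59
f 81 89 85
f 49 65 76
f 65 53 79
f 76 79 57
f 65 79 76
f 53 88 66
f 88 59 87
f 66 87 52
f 88 87 66
f 59 89 86
f 89 58 82
f 86 82 50
f 89 82 86
f 58 84 83
f 84 55 71
f 83 71 54
f 84 71 83
f 55 70 75
f 70 49 72
f 75 72 56
f 70 72 75
f 51 77 63
f 77 57 78
f 63 78 52
f 77 78 63
f 51 63 61
f 63 52 62
f 61 62 50
f 63 62 61
f 51 61 68
f 61 50 67
f 68 67 54
f 61 67 68
f 51 68 73
f 68 54 74
f 73 74 56
f 68 74 73
f 51 73 77
f 73 56 80
f 77 80 57
f 73 80 77
f 52 78 66
f 78 57 79
f 66 79 53
f 78 79 66
f 50 62 86
f 62 52 87
f 86 87 59
f 62 87 86
f 54 67 83
f 67 50 82
f 83 82 58
f 67 82 83
f 56 74 75
f 74 54 71
f 75 71 55
f 74 71 75
f 57 80 76
f 80 56 72
f 76 72 49
f 80 72 76
f 91 93 90
f 94 91 90
f 90 93 92
f 92 94 90
f 91 97 93
f 95 91 94
f 95 97 91
f 93 97 92
f 96 94 92
f 92 97 96
f 96 95 94
f 97 95 96



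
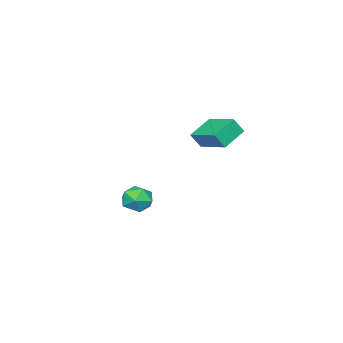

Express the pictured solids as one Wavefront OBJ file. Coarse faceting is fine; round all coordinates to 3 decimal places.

v 2.754 2.44 2.7
v 1.276 2.577 3.442
v 3.25 4.427 3.321
v 1.771 4.564 4.063
v 3.169 2.056 3.597
v 1.69 2.193 4.339
v 3.664 4.043 4.218
v 2.186 4.18 4.96
v 1.327 -2.039 -3.213
v 2.253 -2.511 -2.997
v 0.627 -3.569 -3.563
v 1.553 -4.041 -3.347
v 0.99 -3.595 -2.566
v 1.422 -2.649 -2.349
v 1.458 -3.431 -4.211
v 1.89 -2.485 -3.994
v 2.334 -3.372 -3.614
v 2.045 -3.473 -2.597
v 0.835 -2.607 -3.963
v 0.546 -2.708 -2.946
f 2 4 1
f 5 2 1
f 1 4 3
f 3 5 1
f 2 8 4
f 6 2 5
f 6 8 2
f 4 8 3
f 7 5 3
f 3 8 7
f 7 6 5
f 8 6 7
f 9 20 14
f 9 14 10
f 9 10 16
f 9 16 19
f 9 19 20
f 10 14 18
f 14 20 13
f 20 19 11
f 19 16 15
f 16 10 17
f 12 18 13
f 12 13 11
f 12 11 15
f 12 15 17
f 12 17 18
f 13 18 14
f 11 13 20
f 15 11 19
f 17 15 16
f 18 17 10



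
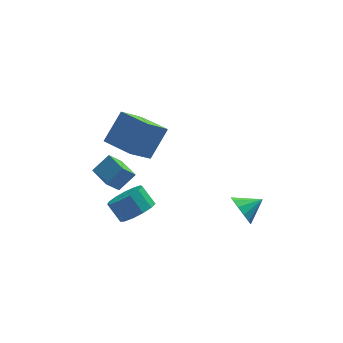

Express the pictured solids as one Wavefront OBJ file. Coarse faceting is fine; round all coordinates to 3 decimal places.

v -2.298 -3.43 -4.23
v -1.677 -3.868 -3.549
v -2.241 -3.267 -2.649
v -2.862 -2.83 -3.33
v -1.42 -3.38 -3.713
v -1.984 -2.78 -2.813
v -1.442 -2.909 -4.041
v -2.006 -2.309 -3.141
v -1.735 -2.603 -4.429
v -2.299 -2.003 -3.529
v -2.207 -2.56 -4.754
v -2.772 -1.959 -3.854
v -2.708 -2.793 -4.912
v -3.272 -2.192 -4.012
v -3.079 -3.228 -4.854
v -3.643 -2.628 -3.954
v -3.201 -3.728 -4.598
v -3.766 -3.127 -3.698
v -3.037 -4.133 -4.225
v -3.601 -3.533 -3.325
v -2.638 -4.315 -3.853
v -3.203 -3.715 -2.954
v -2.131 -4.216 -3.601
v -2.696 -3.616 -2.702
v -3.85 -3.618 -1.668
v -2.987 -3.285 -0.872
v -4.394 -2.418 -1.579
v -3.531 -2.085 -0.784
v -3.189 -3.255 -2.536
v -2.326 -2.922 -1.741
v -3.733 -2.055 -2.448
v -2.87 -1.722 -1.652
v 2.721 -4.039 -4.208
v 3.141 -4.292 -4.998
v 3.859 -3.761 -3.692
v 3.037 -3.781 -5.044
v 2.833 -3.351 -4.824
v 2.593 -3.14 -4.409
v 2.394 -3.214 -3.93
v 2.298 -3.55 -3.539
v 2.337 -4.041 -3.361
v 2.498 -4.532 -3.452
v 2.73 -4.866 -3.782
v 2.958 -4.937 -4.248
v 3.112 -4.723 -4.702
v -2.635 -0.834 -1.228
v -3.736 -1.724 0.024
v -1.665 0.01 0.224
v -2.765 -0.88 1.476
v -1.495 -2.2 -1.196
v -2.595 -3.09 0.056
v -0.524 -1.356 0.256
v -1.625 -2.246 1.508
f 2 1 5
f 2 5 3
f 3 5 6
f 3 6 4
f 5 1 7
f 5 7 6
f 6 7 8
f 6 8 4
f 7 1 9
f 7 9 8
f 8 9 10
f 8 10 4
f 9 1 11
f 9 11 10
f 10 11 12
f 10 12 4
f 11 1 13
f 11 13 12
f 12 13 14
f 12 14 4
f 13 1 15
f 13 15 14
f 14 15 16
f 14 16 4
f 15 1 17
f 15 17 16
f 16 17 18
f 16 18 4
f 17 1 19
f 17 19 18
f 18 19 20
f 18 20 4
f 19 1 21
f 19 21 20
f 20 21 22
f 20 22 4
f 21 1 23
f 21 23 22
f 22 23 24
f 22 24 4
f 23 1 2
f 23 2 24
f 24 2 3
f 24 3 4
f 26 28 25
f 29 26 25
f 25 28 27
f 27 29 25
f 26 32 28
f 30 26 29
f 30 32 26
f 28 32 27
f 31 29 27
f 27 32 31
f 31 30 29
f 32 30 31
f 34 33 36
f 34 36 35
f 36 33 37
f 36 37 35
f 37 33 38
f 37 38 35
f 38 33 39
f 38 39 35
f 39 33 40
f 39 40 35
f 40 33 41
f 40 41 35
f 41 33 42
f 41 42 35
f 42 33 43
f 42 43 35
f 43 33 44
f 43 44 35
f 44 33 45
f 44 45 35
f 45 33 34
f 45 34 35
f 47 49 46
f 50 47 46
f 46 49 48
f 48 50 46
f 47 53 49
f 51 47 50
f 51 53 47
f 49 53 48
f 52 50 48
f 48 53 52
f 52 51 50
f 53 51 52



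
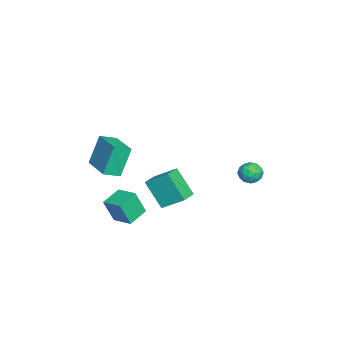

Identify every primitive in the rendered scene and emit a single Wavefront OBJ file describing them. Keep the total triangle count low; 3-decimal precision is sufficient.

v 2.501 -4.124 -0.406
v 1.973 -3.663 1.186
v 2.073 -3.358 -0.77
v 1.545 -2.897 0.823
v 3.995 -3.183 -0.183
v 3.467 -2.722 1.41
v 3.567 -2.417 -0.546
v 3.039 -1.956 1.046
v 1.431 -0.279 -3.649
v 0.846 -1.171 -2.249
v 1.648 0.862 -2.832
v 1.063 -0.029 -1.432
v 2.417 -0.611 -3.448
v 1.832 -1.502 -2.048
v 2.634 0.531 -2.631
v 2.049 -0.361 -1.231
v -1.741 3.714 -3.635
v -1.492 4.038 -3.074
v -1.468 2.722 -3.186
v -1.219 3.046 -2.625
v -1.901 3.044 -2.749
v -2.07 3.657 -3.027
v -0.89 3.103 -3.233
v -1.059 3.716 -3.511
v -0.966 3.66 -2.825
v -1.591 3.623 -2.526
v -1.369 3.137 -3.734
v -1.994 3.1 -3.435
v -1.641 3.963 -3.394
v -1.319 2.797 -2.866
v -1.72 2.796 -2.939
v -1.574 2.986 -2.609
v -1.981 3.739 -3.367
v -1.834 3.929 -3.037
v -2.075 3.345 -2.846
v -1.126 2.831 -3.223
v -0.979 3.021 -2.893
v -1.386 3.774 -3.651
v -1.24 3.964 -3.321
v -0.885 3.415 -3.414
v -1.185 3.931 -2.918
v -1.024 3.348 -2.654
v -0.831 3.382 -3.011
v -0.93 3.742 -3.175
v -1.552 3.909 -2.742
v -1.392 3.326 -2.478
v -1.793 3.325 -2.551
v -1.892 3.685 -2.715
v -1.243 3.687 -2.596
v -1.568 3.434 -3.782
v -1.408 2.851 -3.518
v -1.068 3.075 -3.545
v -1.167 3.435 -3.709
v -1.936 3.412 -3.606
v -1.775 2.829 -3.342
v -2.03 3.018 -3.085
v -2.129 3.378 -3.249
v -1.717 3.073 -3.664
v 3.864 -2.723 -3.49
v 4.003 -3.207 -2.173
v 2.926 -2.121 -3.17
v 3.064 -2.605 -1.853
v 4.536 -1.815 -3.227
v 4.674 -2.299 -1.91
v 3.597 -1.213 -2.907
v 3.736 -1.697 -1.59
f 2 4 1
f 5 2 1
f 1 4 3
f 3 5 1
f 2 8 4
f 6 2 5
f 6 8 2
f 4 8 3
f 7 5 3
f 3 8 7
f 7 6 5
f 8 6 7
f 10 12 9
f 13 10 9
f 9 12 11
f 11 13 9
f 10 16 12
f 14 10 13
f 14 16 10
f 12 16 11
f 15 13 11
f 11 16 15
f 15 14 13
f 16 14 15
f 17 54 33
f 54 28 57
f 33 57 22
f 54 57 33
f 17 33 29
f 33 22 34
f 29 34 18
f 33 34 29
f 17 29 38
f 29 18 39
f 38 39 24
f 29 39 38
f 17 38 50
f 38 24 53
f 50 53 27
f 38 53 50
f 17 50 54
f 50 27 58
f 54 58 28
f 50 58 54
f 18 34 45
f 34 22 48
f 45 48 26
f 34 48 45
f 22 57 35
f 57 28 56
f 35 56 21
f 57 56 35
f 28 58 55
f 58 27 51
f 55 51 19
f 58 51 55
f 27 53 52
f 53 24 40
f 52 40 23
f 53 40 52
f 24 39 44
f 39 18 41
f 44 41 25
f 39 41 44
f 20 46 32
f 46 26 47
f 32 47 21
f 46 47 32
f 20 32 30
f 32 21 31
f 30 31 19
f 32 31 30
f 20 30 37
f 30 19 36
f 37 36 23
f 30 36 37
f 20 37 42
f 37 23 43
f 42 43 25
f 37 43 42
f 20 42 46
f 42 25 49
f 46 49 26
f 42 49 46
f 21 47 35
f 47 26 48
f 35 48 22
f 47 48 35
f 19 31 55
f 31 21 56
f 55 56 28
f 31 56 55
f 23 36 52
f 36 19 51
f 52 51 27
f 36 51 52
f 25 43 44
f 43 23 40
f 44 40 24
f 43 40 44
f 26 49 45
f 49 25 41
f 45 41 18
f 49 41 45
f 60 62 59
f 63 60 59
f 59 62 61
f 61 63 59
f 60 66 62
f 64 60 63
f 64 66 60
f 62 66 61
f 65 63 61
f 61 66 65
f 65 64 63
f 66 64 65



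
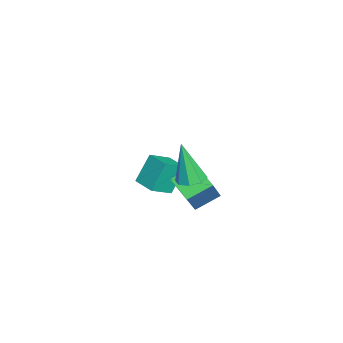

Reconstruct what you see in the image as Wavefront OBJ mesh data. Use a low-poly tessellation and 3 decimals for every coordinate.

v 3.249 2.657 -0.067
v 3.737 2.186 -0.117
v 3.011 2.203 1.887
v 3.924 2.654 0.014
v 3.716 3.123 0.098
v 3.234 3.32 0.085
v 2.761 3.128 -0.017
v 2.574 2.661 -0.148
v 2.782 2.191 -0.232
v 3.263 1.995 -0.219
v 1.798 1.954 -1.837
v 2.906 1.738 -0.396
v 1.249 2.959 -1.264
v 2.357 2.742 0.177
v 2.683 2.758 -2.397
v 3.791 2.541 -0.956
v 2.134 3.762 -1.824
v 3.242 3.546 -0.383
v -2.643 0.371 -4.787
v -1.882 -0.422 -4.132
v -3.239 0.935 -3.413
v -2.478 0.142 -2.758
v -1.802 1.198 -4.762
v -1.041 0.405 -4.107
v -2.398 1.762 -3.388
v -1.637 0.969 -2.733
f 2 1 4
f 2 4 3
f 4 1 5
f 4 5 3
f 5 1 6
f 5 6 3
f 6 1 7
f 6 7 3
f 7 1 8
f 7 8 3
f 8 1 9
f 8 9 3
f 9 1 10
f 9 10 3
f 10 1 2
f 10 2 3
f 12 14 11
f 15 12 11
f 11 14 13
f 13 15 11
f 12 18 14
f 16 12 15
f 16 18 12
f 14 18 13
f 17 15 13
f 13 18 17
f 17 16 15
f 18 16 17
f 20 22 19
f 23 20 19
f 19 22 21
f 21 23 19
f 20 26 22
f 24 20 23
f 24 26 20
f 22 26 21
f 25 23 21
f 21 26 25
f 25 24 23
f 26 24 25



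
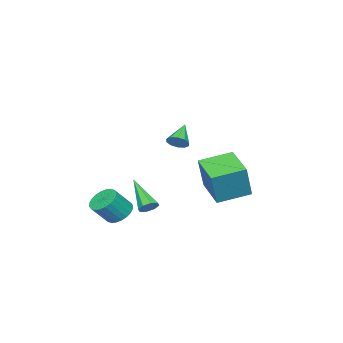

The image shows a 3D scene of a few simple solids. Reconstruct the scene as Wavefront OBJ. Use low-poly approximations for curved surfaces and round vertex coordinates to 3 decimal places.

v -2.603 -0.465 -0.482
v -1.99 -0.374 1.208
v -3.81 0.593 -0.101
v -3.198 0.684 1.589
v -1.522 0.936 -0.949
v -0.91 1.027 0.741
v -2.73 1.994 -0.568
v -2.117 2.085 1.122
v 0.743 -1.125 -0.946
v 0.943 -0.866 -0.568
v 0.097 -2.395 0.266
v 0.585 -0.758 -0.646
v 0.319 -0.865 -0.899
v 0.301 -1.124 -1.18
v 0.542 -1.384 -1.324
v 0.901 -1.492 -1.246
v 1.167 -1.386 -0.993
v 1.185 -1.126 -0.712
v 2.181 -1.663 -0.89
v 2.677 -1.18 -1.09
v 3.394 -1.534 -0.169
v 2.899 -2.017 0.03
v 2.522 -1.028 -0.911
v 3.239 -1.383 0.01
v 2.315 -0.974 -0.729
v 3.032 -1.328 0.192
v 2.088 -1.024 -0.572
v 2.805 -1.379 0.349
v 1.875 -1.171 -0.463
v 2.592 -1.526 0.458
v 1.709 -1.394 -0.419
v 2.426 -1.748 0.502
v 1.614 -1.657 -0.447
v 2.332 -2.012 0.474
v 1.607 -1.921 -0.542
v 2.324 -2.276 0.379
v 1.686 -2.146 -0.691
v 2.403 -2.5 0.23
v 1.841 -2.297 -0.87
v 2.558 -2.652 0.051
v 2.048 -2.352 -1.052
v 2.765 -2.706 -0.131
v 2.275 -2.301 -1.209
v 2.992 -2.656 -0.288
v 2.488 -2.154 -1.318
v 3.205 -2.509 -0.397
v 2.654 -1.932 -1.362
v 3.371 -2.286 -0.441
v 2.748 -1.668 -1.334
v 3.466 -2.023 -0.413
v 2.756 -1.404 -1.239
v 3.473 -1.759 -0.318
v 1.082 0.617 3.364
v 1.424 0.49 3.735
v 0.178 0.383 4.116
v 1.363 0.804 3.759
v 1.195 1.048 3.633
v 0.984 1.126 3.404
v 0.81 1.011 3.159
v 0.741 0.745 2.993
v 0.802 0.43 2.968
v 0.97 0.187 3.094
v 1.181 0.108 3.323
v 1.354 0.224 3.568
f 2 4 1
f 5 2 1
f 1 4 3
f 3 5 1
f 2 8 4
f 6 2 5
f 6 8 2
f 4 8 3
f 7 5 3
f 3 8 7
f 7 6 5
f 8 6 7
f 10 9 12
f 10 12 11
f 12 9 13
f 12 13 11
f 13 9 14
f 13 14 11
f 14 9 15
f 14 15 11
f 15 9 16
f 15 16 11
f 16 9 17
f 16 17 11
f 17 9 18
f 17 18 11
f 18 9 10
f 18 10 11
f 20 19 23
f 20 23 21
f 21 23 24
f 21 24 22
f 23 19 25
f 23 25 24
f 24 25 26
f 24 26 22
f 25 19 27
f 25 27 26
f 26 27 28
f 26 28 22
f 27 19 29
f 27 29 28
f 28 29 30
f 28 30 22
f 29 19 31
f 29 31 30
f 30 31 32
f 30 32 22
f 31 19 33
f 31 33 32
f 32 33 34
f 32 34 22
f 33 19 35
f 33 35 34
f 34 35 36
f 34 36 22
f 35 19 37
f 35 37 36
f 36 37 38
f 36 38 22
f 37 19 39
f 37 39 38
f 38 39 40
f 38 40 22
f 39 19 41
f 39 41 40
f 40 41 42
f 40 42 22
f 41 19 43
f 41 43 42
f 42 43 44
f 42 44 22
f 43 19 45
f 43 45 44
f 44 45 46
f 44 46 22
f 45 19 47
f 45 47 46
f 46 47 48
f 46 48 22
f 47 19 49
f 47 49 48
f 48 49 50
f 48 50 22
f 49 19 51
f 49 51 50
f 50 51 52
f 50 52 22
f 51 19 20
f 51 20 52
f 52 20 21
f 52 21 22
f 54 53 56
f 54 56 55
f 56 53 57
f 56 57 55
f 57 53 58
f 57 58 55
f 58 53 59
f 58 59 55
f 59 53 60
f 59 60 55
f 60 53 61
f 60 61 55
f 61 53 62
f 61 62 55
f 62 53 63
f 62 63 55
f 63 53 64
f 63 64 55
f 64 53 54
f 64 54 55



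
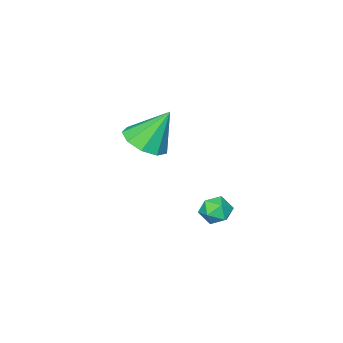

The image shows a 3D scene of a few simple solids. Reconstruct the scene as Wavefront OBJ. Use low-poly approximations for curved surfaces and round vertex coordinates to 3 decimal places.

v -4.528 -0.549 -2.886
v -4.161 -0.036 -3.377
v -3.459 -0.624 -2.163
v -3.092 -0.111 -2.654
v -3.688 0.141 -2.186
v -4.349 0.188 -2.633
v -3.271 -0.848 -2.907
v -3.932 -0.801 -3.354
v -3.384 -0.221 -3.39
v -3.642 0.39 -2.944
v -3.978 -1.05 -2.596
v -4.236 -0.439 -2.15
v -1.277 -1.908 1.794
v -0.567 -2.523 2.347
v -2.023 -1.212 3.526
v -0.27 -1.854 2.206
v -0.443 -1.211 1.872
v -1.007 -0.893 1.502
v -1.698 -1.051 1.268
v -2.191 -1.61 1.281
v -2.257 -2.308 1.533
v -1.865 -2.819 1.908
v -1.197 -2.904 2.229
f 1 12 6
f 1 6 2
f 1 2 8
f 1 8 11
f 1 11 12
f 2 6 10
f 6 12 5
f 12 11 3
f 11 8 7
f 8 2 9
f 4 10 5
f 4 5 3
f 4 3 7
f 4 7 9
f 4 9 10
f 5 10 6
f 3 5 12
f 7 3 11
f 9 7 8
f 10 9 2
f 14 13 16
f 14 16 15
f 16 13 17
f 16 17 15
f 17 13 18
f 17 18 15
f 18 13 19
f 18 19 15
f 19 13 20
f 19 20 15
f 20 13 21
f 20 21 15
f 21 13 22
f 21 22 15
f 22 13 23
f 22 23 15
f 23 13 14
f 23 14 15



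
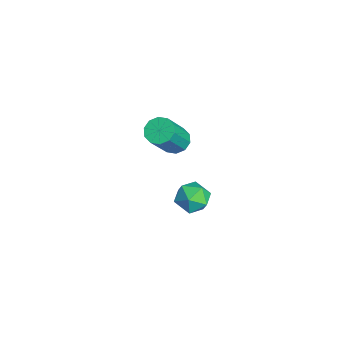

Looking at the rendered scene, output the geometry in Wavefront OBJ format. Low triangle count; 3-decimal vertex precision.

v 1.498 -2.422 1.998
v 1.935 -3.034 2.268
v 0.665 -2.586 2.972
v 1.102 -3.198 3.242
v 1.388 -2.453 3.285
v 1.903 -2.352 2.683
v 0.697 -3.268 2.557
v 1.212 -3.167 1.955
v 1.44 -3.557 2.614
v 1.867 -3.053 3.064
v 0.733 -2.567 2.176
v 1.16 -2.063 2.626
v -4.198 -2.618 0.955
v -3.622 -2.294 0.794
v -2.707 -3.097 2.443
v -3.282 -3.422 2.605
v -3.848 -2.042 1.042
v -2.933 -2.845 2.691
v -4.208 -2.009 1.258
v -3.292 -2.812 2.907
v -4.563 -2.21 1.358
v -3.648 -3.013 3.007
v -4.779 -2.566 1.304
v -3.864 -3.369 2.953
v -4.773 -2.943 1.117
v -3.858 -3.746 2.766
v -4.547 -3.195 0.869
v -3.632 -3.998 2.518
v -4.188 -3.228 0.653
v -3.272 -4.031 2.302
v -3.832 -3.027 0.553
v -2.917 -3.83 2.202
v -3.616 -2.671 0.607
v -2.701 -3.474 2.256
f 1 12 6
f 1 6 2
f 1 2 8
f 1 8 11
f 1 11 12
f 2 6 10
f 6 12 5
f 12 11 3
f 11 8 7
f 8 2 9
f 4 10 5
f 4 5 3
f 4 3 7
f 4 7 9
f 4 9 10
f 5 10 6
f 3 5 12
f 7 3 11
f 9 7 8
f 10 9 2
f 14 13 17
f 14 17 15
f 15 17 18
f 15 18 16
f 17 13 19
f 17 19 18
f 18 19 20
f 18 20 16
f 19 13 21
f 19 21 20
f 20 21 22
f 20 22 16
f 21 13 23
f 21 23 22
f 22 23 24
f 22 24 16
f 23 13 25
f 23 25 24
f 24 25 26
f 24 26 16
f 25 13 27
f 25 27 26
f 26 27 28
f 26 28 16
f 27 13 29
f 27 29 28
f 28 29 30
f 28 30 16
f 29 13 31
f 29 31 30
f 30 31 32
f 30 32 16
f 31 13 33
f 31 33 32
f 32 33 34
f 32 34 16
f 33 13 14
f 33 14 34
f 34 14 15
f 34 15 16



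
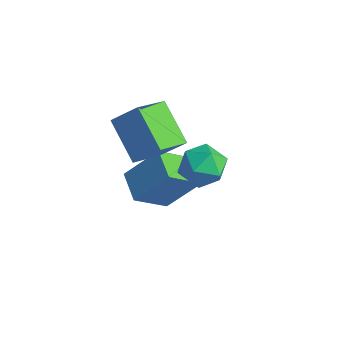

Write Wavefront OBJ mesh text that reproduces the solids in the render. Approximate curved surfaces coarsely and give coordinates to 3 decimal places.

v -1.447 0.028 -3.825
v -1.792 -1.459 -2.564
v -0.539 1.134 -2.273
v -0.884 -0.354 -1.012
v -0.136 -0.566 -4.168
v -0.481 -2.054 -2.907
v 0.772 0.539 -2.616
v 0.427 -0.948 -1.355
v -0.054 -2.426 0.323
v -1.824 -2.051 1.539
v -0.305 -0.781 -0.551
v -2.075 -0.405 0.665
v 0.815 -1.735 1.375
v -0.955 -1.359 2.591
v 0.564 -0.089 0.501
v -1.206 0.286 1.717
v 1.073 -0.625 0.407
v 1.563 0.033 1.129
v 2.637 -1.353 0.011
v 3.127 -0.695 0.733
v 2.462 -1.49 1.081
v 1.496 -1.04 1.326
v 2.704 -0.28 -0.186
v 1.738 0.17 0.059
v 2.571 0.247 0.763
v 2.421 -0.501 1.546
v 1.779 -0.819 -0.406
v 1.629 -1.567 0.377
f 2 4 1
f 5 2 1
f 1 4 3
f 3 5 1
f 2 8 4
f 6 2 5
f 6 8 2
f 4 8 3
f 7 5 3
f 3 8 7
f 7 6 5
f 8 6 7
f 10 12 9
f 13 10 9
f 9 12 11
f 11 13 9
f 10 16 12
f 14 10 13
f 14 16 10
f 12 16 11
f 15 13 11
f 11 16 15
f 15 14 13
f 16 14 15
f 17 28 22
f 17 22 18
f 17 18 24
f 17 24 27
f 17 27 28
f 18 22 26
f 22 28 21
f 28 27 19
f 27 24 23
f 24 18 25
f 20 26 21
f 20 21 19
f 20 19 23
f 20 23 25
f 20 25 26
f 21 26 22
f 19 21 28
f 23 19 27
f 25 23 24
f 26 25 18



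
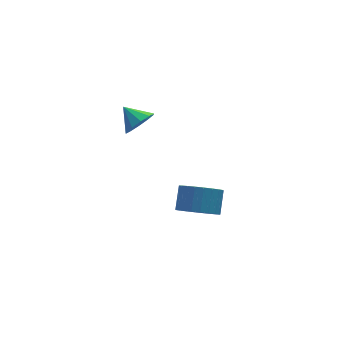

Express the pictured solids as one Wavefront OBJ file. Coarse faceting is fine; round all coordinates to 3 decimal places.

v -3.122 -2.9 2.963
v -2.798 -3.216 3.647
v -3.578 -2.04 3.577
v -2.461 -2.895 3.448
v -2.376 -2.575 3.064
v -2.576 -2.38 2.641
v -2.984 -2.383 2.342
v -3.446 -2.583 2.28
v -3.783 -2.904 2.478
v -3.868 -3.224 2.863
v -3.668 -3.419 3.285
v -3.26 -3.416 3.585
v -0.87 -4.162 -3.071
v -0.359 -3.656 -3.794
v 0.122 -2.853 -2.892
v -0.39 -3.358 -2.169
v -0.703 -3.456 -3.788
v -0.222 -2.653 -2.886
v -1.073 -3.364 -3.673
v -0.592 -2.561 -2.771
v -1.412 -3.393 -3.467
v -0.931 -2.59 -2.565
v -1.668 -3.539 -3.2
v -1.187 -2.736 -2.298
v -1.803 -3.78 -2.913
v -1.322 -2.977 -2.011
v -1.796 -4.079 -2.651
v -1.315 -3.276 -1.749
v -1.648 -4.391 -2.452
v -1.167 -3.588 -1.55
v -1.382 -4.667 -2.348
v -0.901 -3.864 -1.446
v -1.038 -4.867 -2.354
v -0.557 -4.064 -1.452
v -0.668 -4.959 -2.469
v -0.187 -4.156 -1.567
v -0.329 -4.93 -2.675
v 0.152 -4.127 -1.773
v -0.073 -4.784 -2.942
v 0.408 -3.981 -2.04
v 0.062 -4.543 -3.229
v 0.543 -3.74 -2.327
v 0.055 -4.244 -3.491
v 0.536 -3.441 -2.589
v -0.093 -3.932 -3.69
v 0.388 -3.129 -2.788
f 2 1 4
f 2 4 3
f 4 1 5
f 4 5 3
f 5 1 6
f 5 6 3
f 6 1 7
f 6 7 3
f 7 1 8
f 7 8 3
f 8 1 9
f 8 9 3
f 9 1 10
f 9 10 3
f 10 1 11
f 10 11 3
f 11 1 12
f 11 12 3
f 12 1 2
f 12 2 3
f 14 13 17
f 14 17 15
f 15 17 18
f 15 18 16
f 17 13 19
f 17 19 18
f 18 19 20
f 18 20 16
f 19 13 21
f 19 21 20
f 20 21 22
f 20 22 16
f 21 13 23
f 21 23 22
f 22 23 24
f 22 24 16
f 23 13 25
f 23 25 24
f 24 25 26
f 24 26 16
f 25 13 27
f 25 27 26
f 26 27 28
f 26 28 16
f 27 13 29
f 27 29 28
f 28 29 30
f 28 30 16
f 29 13 31
f 29 31 30
f 30 31 32
f 30 32 16
f 31 13 33
f 31 33 32
f 32 33 34
f 32 34 16
f 33 13 35
f 33 35 34
f 34 35 36
f 34 36 16
f 35 13 37
f 35 37 36
f 36 37 38
f 36 38 16
f 37 13 39
f 37 39 38
f 38 39 40
f 38 40 16
f 39 13 41
f 39 41 40
f 40 41 42
f 40 42 16
f 41 13 43
f 41 43 42
f 42 43 44
f 42 44 16
f 43 13 45
f 43 45 44
f 44 45 46
f 44 46 16
f 45 13 14
f 45 14 46
f 46 14 15
f 46 15 16



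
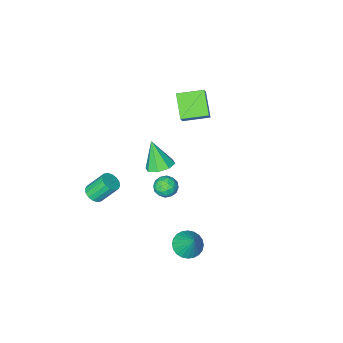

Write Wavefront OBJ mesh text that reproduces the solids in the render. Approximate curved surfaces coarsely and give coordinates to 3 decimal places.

v -1 -3.046 -3.294
v -0.283 -3.575 -3.592
v -0.92 -3.934 -1.526
v -0.064 -2.959 -3.292
v -0.393 -2.394 -2.993
v -1.078 -2.21 -2.87
v -1.717 -2.516 -2.995
v -1.936 -3.132 -3.295
v -1.606 -3.698 -3.594
v -0.922 -3.881 -3.717
v 3.88 -2.637 -2.851
v 4.28 -2.1 -2.828
v 3.441 -1.526 -1.567
v 3.04 -2.063 -1.589
v 4.021 -2.011 -3.041
v 3.182 -1.437 -1.78
v 3.725 -2.089 -3.203
v 2.885 -1.515 -1.942
v 3.47 -2.314 -3.271
v 2.63 -1.74 -2.01
v 3.324 -2.626 -3.225
v 2.485 -2.052 -1.964
v 3.328 -2.94 -3.08
v 2.489 -2.366 -1.819
v 3.479 -3.174 -2.873
v 2.64 -2.6 -1.612
v 3.738 -3.263 -2.66
v 2.899 -2.689 -1.399
v 4.035 -3.185 -2.498
v 3.195 -2.611 -1.237
v 4.29 -2.96 -2.43
v 3.45 -2.386 -1.169
v 4.435 -2.648 -2.476
v 3.596 -2.074 -1.215
v 4.431 -2.334 -2.621
v 3.592 -1.76 -1.36
v 0.897 2.847 -4.653
v 1.339 3.509 -5.153
v 1.083 3.813 -3.207
v 0.99 3.619 -5.181
v 0.627 3.611 -5.129
v 0.305 3.487 -5.005
v 0.074 3.266 -4.827
v -0.033 2.98 -4.623
v 0.002 2.675 -4.423
v 0.173 2.395 -4.259
v 0.455 2.184 -4.154
v 0.803 2.075 -4.126
v 1.166 2.082 -4.178
v 1.488 2.206 -4.302
v 1.72 2.428 -4.48
v 1.827 2.713 -4.684
v 1.792 3.019 -4.884
v 1.621 3.298 -5.048
v 3.079 4.483 3.056
v 3.585 4.252 3.538
v 2.475 3.468 3.202
v 2.981 3.237 3.684
v 2.534 3.795 3.859
v 2.907 4.422 3.769
v 3.153 3.298 2.971
v 3.526 3.925 2.881
v 3.63 3.519 3.486
v 3.248 3.826 4.034
v 2.812 3.894 2.706
v 2.43 4.201 3.254
v 3.385 4.457 3.284
v 2.675 3.263 3.456
v 2.412 3.591 3.559
v 2.709 3.455 3.842
v 2.987 4.557 3.419
v 3.284 4.421 3.703
v 2.666 4.152 3.892
v 2.776 3.299 3.037
v 3.073 3.163 3.321
v 3.351 4.265 2.898
v 3.648 4.129 3.181
v 3.394 3.568 2.848
v 3.709 3.89 3.536
v 3.354 3.293 3.623
v 3.455 3.329 3.204
v 3.675 3.698 3.15
v 3.484 4.071 3.859
v 3.129 3.474 3.945
v 2.866 3.802 4.048
v 3.086 4.171 3.995
v 3.511 3.64 3.828
v 2.931 4.246 2.795
v 2.576 3.649 2.881
v 2.974 3.549 2.745
v 3.194 3.918 2.692
v 2.706 4.427 3.117
v 2.351 3.83 3.204
v 2.385 4.022 3.59
v 2.605 4.391 3.536
v 2.549 4.08 2.912
v -5.136 -4.385 0.702
v -4.483 -3.592 1.941
v -4.595 -3.066 -0.429
v -3.941 -2.272 0.81
v -3.659 -5.208 0.45
v -3.005 -4.414 1.689
v -3.117 -3.888 -0.681
v -2.464 -3.095 0.558
f 2 1 4
f 2 4 3
f 4 1 5
f 4 5 3
f 5 1 6
f 5 6 3
f 6 1 7
f 6 7 3
f 7 1 8
f 7 8 3
f 8 1 9
f 8 9 3
f 9 1 10
f 9 10 3
f 10 1 2
f 10 2 3
f 12 11 15
f 12 15 13
f 13 15 16
f 13 16 14
f 15 11 17
f 15 17 16
f 16 17 18
f 16 18 14
f 17 11 19
f 17 19 18
f 18 19 20
f 18 20 14
f 19 11 21
f 19 21 20
f 20 21 22
f 20 22 14
f 21 11 23
f 21 23 22
f 22 23 24
f 22 24 14
f 23 11 25
f 23 25 24
f 24 25 26
f 24 26 14
f 25 11 27
f 25 27 26
f 26 27 28
f 26 28 14
f 27 11 29
f 27 29 28
f 28 29 30
f 28 30 14
f 29 11 31
f 29 31 30
f 30 31 32
f 30 32 14
f 31 11 33
f 31 33 32
f 32 33 34
f 32 34 14
f 33 11 35
f 33 35 34
f 34 35 36
f 34 36 14
f 35 11 12
f 35 12 36
f 36 12 13
f 36 13 14
f 38 37 40
f 38 40 39
f 40 37 41
f 40 41 39
f 41 37 42
f 41 42 39
f 42 37 43
f 42 43 39
f 43 37 44
f 43 44 39
f 44 37 45
f 44 45 39
f 45 37 46
f 45 46 39
f 46 37 47
f 46 47 39
f 47 37 48
f 47 48 39
f 48 37 49
f 48 49 39
f 49 37 50
f 49 50 39
f 50 37 51
f 50 51 39
f 51 37 52
f 51 52 39
f 52 37 53
f 52 53 39
f 53 37 54
f 53 54 39
f 54 37 38
f 54 38 39
f 55 92 71
f 92 66 95
f 71 95 60
f 92 95 71
f 55 71 67
f 71 60 72
f 67 72 56
f 71 72 67
f 55 67 76
f 67 56 77
f 76 77 62
f 67 77 76
f 55 76 88
f 76 62 91
f 88 91 65
f 76 91 88
f 55 88 92
f 88 65 96
f 92 96 66
f 88 96 92
f 56 72 83
f 72 60 86
f 83 86 64
f 72 86 83
f 60 95 73
f 95 66 94
f 73 94 59
f 95 94 73
f 66 96 93
f 96 65 89
f 93 89 57
f 96 89 93
f 65 91 90
f 91 62 78
f 90 78 61
f 91 78 90
f 62 77 82
f 77 56 79
f 82 79 63
f 77 79 82
f 58 84 70
f 84 64 85
f 70 85 59
f 84 85 70
f 58 70 68
f 70 59 69
f 68 69 57
f 70 69 68
f 58 68 75
f 68 57 74
f 75 74 61
f 68 74 75
f 58 75 80
f 75 61 81
f 80 81 63
f 75 81 80
f 58 80 84
f 80 63 87
f 84 87 64
f 80 87 84
f 59 85 73
f 85 64 86
f 73 86 60
f 85 86 73
f 57 69 93
f 69 59 94
f 93 94 66
f 69 94 93
f 61 74 90
f 74 57 89
f 90 89 65
f 74 89 90
f 63 81 82
f 81 61 78
f 82 78 62
f 81 78 82
f 64 87 83
f 87 63 79
f 83 79 56
f 87 79 83
f 98 100 97
f 101 98 97
f 97 100 99
f 99 101 97
f 98 104 100
f 102 98 101
f 102 104 98
f 100 104 99
f 103 101 99
f 99 104 103
f 103 102 101
f 104 102 103



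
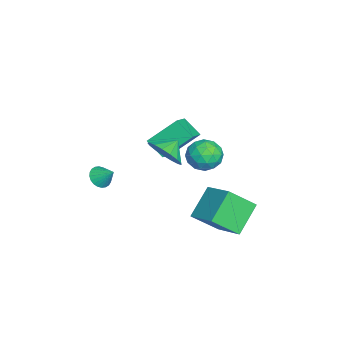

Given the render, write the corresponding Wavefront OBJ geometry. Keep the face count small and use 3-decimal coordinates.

v 0.378 -3.232 -0.483
v 0.883 -3.104 -0.904
v 0.782 -2.508 0.223
v 0.706 -2.929 -0.982
v 0.479 -2.799 -0.985
v 0.236 -2.736 -0.911
v 0.015 -2.748 -0.772
v -0.151 -2.834 -0.589
v -0.236 -2.98 -0.39
v -0.228 -3.165 -0.205
v -0.128 -3.36 -0.063
v 0.049 -3.536 0.016
v 0.277 -3.665 0.018
v 0.519 -3.728 -0.056
v 0.74 -3.716 -0.195
v 0.906 -3.63 -0.378
v 0.991 -3.484 -0.577
v 0.983 -3.299 -0.762
v 2.111 1.39 -1.762
v 0.823 2.104 -0.499
v 1.676 2.71 -2.952
v 0.388 3.424 -1.689
v 3.472 2.516 -1.011
v 2.184 3.23 0.252
v 3.037 3.836 -2.201
v 1.749 4.55 -0.938
v -2.089 2.511 0.408
v -1.427 1.836 0.791
v -2.313 1.544 -0.911
v -1.651 0.869 -0.528
v -2.557 1.006 -0.08
v -2.419 1.604 0.735
v -1.321 1.776 -0.855
v -1.183 2.374 -0.04
v -0.953 1.382 0.01
v -1.717 0.905 0.49
v -2.023 2.475 -0.61
v -2.787 1.998 -0.13
v -1.738 2.258 0.715
v -2.002 1.122 -0.835
v -2.534 1.202 -0.572
v -2.146 0.805 -0.346
v -2.321 2.122 0.682
v -1.932 1.725 0.907
v -2.597 1.237 0.396
v -1.808 1.655 -1.027
v -1.419 1.258 -0.802
v -1.594 2.575 0.226
v -1.206 2.178 0.452
v -1.143 2.143 -0.516
v -1.071 1.594 0.481
v -1.203 1.026 -0.294
v -1.008 1.56 -0.486
v -0.927 1.911 -0.007
v -1.52 1.315 0.763
v -1.652 0.746 -0.012
v -2.184 0.827 0.252
v -2.103 1.178 0.73
v -1.241 1.048 0.304
v -2.088 2.634 -0.108
v -2.22 2.065 -0.883
v -1.637 2.202 -0.85
v -1.556 2.553 -0.372
v -2.537 2.354 0.174
v -2.669 1.786 -0.601
v -2.813 1.469 -0.113
v -2.732 1.82 0.366
v -2.499 2.332 -0.424
v -4.137 -1.054 -0.555
v -2.829 -1.317 0.132
v -4.551 0.427 0.8
v -3.244 0.164 1.488
v -3.556 -0.184 -1.328
v -2.249 -0.447 -0.64
v -3.971 1.297 0.028
v -2.663 1.034 0.715
v 0.926 0.009 1.857
v 1.483 0.873 1.599
v 0.294 0.591 2.443
v 1.126 0.846 1.24
v 0.724 0.628 1.022
v 0.367 0.268 0.995
v 0.139 -0.151 1.166
v 0.091 -0.534 1.495
v 0.234 -0.793 1.908
v 0.536 -0.868 2.309
v 0.927 -0.742 2.606
v 1.318 -0.444 2.732
v 1.619 -0.043 2.658
v 1.762 0.371 2.4
v 1.713 0.701 2.018
f 2 1 4
f 2 4 3
f 4 1 5
f 4 5 3
f 5 1 6
f 5 6 3
f 6 1 7
f 6 7 3
f 7 1 8
f 7 8 3
f 8 1 9
f 8 9 3
f 9 1 10
f 9 10 3
f 10 1 11
f 10 11 3
f 11 1 12
f 11 12 3
f 12 1 13
f 12 13 3
f 13 1 14
f 13 14 3
f 14 1 15
f 14 15 3
f 15 1 16
f 15 16 3
f 16 1 17
f 16 17 3
f 17 1 18
f 17 18 3
f 18 1 2
f 18 2 3
f 20 22 19
f 23 20 19
f 19 22 21
f 21 23 19
f 20 26 22
f 24 20 23
f 24 26 20
f 22 26 21
f 25 23 21
f 21 26 25
f 25 24 23
f 26 24 25
f 27 64 43
f 64 38 67
f 43 67 32
f 64 67 43
f 27 43 39
f 43 32 44
f 39 44 28
f 43 44 39
f 27 39 48
f 39 28 49
f 48 49 34
f 39 49 48
f 27 48 60
f 48 34 63
f 60 63 37
f 48 63 60
f 27 60 64
f 60 37 68
f 64 68 38
f 60 68 64
f 28 44 55
f 44 32 58
f 55 58 36
f 44 58 55
f 32 67 45
f 67 38 66
f 45 66 31
f 67 66 45
f 38 68 65
f 68 37 61
f 65 61 29
f 68 61 65
f 37 63 62
f 63 34 50
f 62 50 33
f 63 50 62
f 34 49 54
f 49 28 51
f 54 51 35
f 49 51 54
f 30 56 42
f 56 36 57
f 42 57 31
f 56 57 42
f 30 42 40
f 42 31 41
f 40 41 29
f 42 41 40
f 30 40 47
f 40 29 46
f 47 46 33
f 40 46 47
f 30 47 52
f 47 33 53
f 52 53 35
f 47 53 52
f 30 52 56
f 52 35 59
f 56 59 36
f 52 59 56
f 31 57 45
f 57 36 58
f 45 58 32
f 57 58 45
f 29 41 65
f 41 31 66
f 65 66 38
f 41 66 65
f 33 46 62
f 46 29 61
f 62 61 37
f 46 61 62
f 35 53 54
f 53 33 50
f 54 50 34
f 53 50 54
f 36 59 55
f 59 35 51
f 55 51 28
f 59 51 55
f 70 72 69
f 73 70 69
f 69 72 71
f 71 73 69
f 70 76 72
f 74 70 73
f 74 76 70
f 72 76 71
f 75 73 71
f 71 76 75
f 75 74 73
f 76 74 75
f 78 77 80
f 78 80 79
f 80 77 81
f 80 81 79
f 81 77 82
f 81 82 79
f 82 77 83
f 82 83 79
f 83 77 84
f 83 84 79
f 84 77 85
f 84 85 79
f 85 77 86
f 85 86 79
f 86 77 87
f 86 87 79
f 87 77 88
f 87 88 79
f 88 77 89
f 88 89 79
f 89 77 90
f 89 90 79
f 90 77 91
f 90 91 79
f 91 77 78
f 91 78 79



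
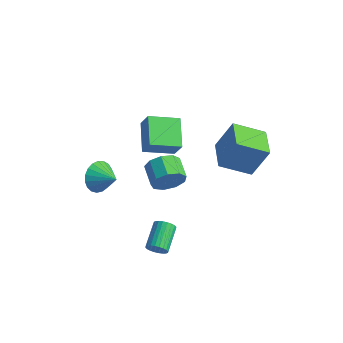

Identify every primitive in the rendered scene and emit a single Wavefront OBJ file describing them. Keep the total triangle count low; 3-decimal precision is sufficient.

v -4.06 -1.799 -2.264
v -3.701 -2.333 -3.029
v -2.82 -1.721 -1.736
v -3.665 -1.943 -3.171
v -3.698 -1.529 -3.156
v -3.793 -1.162 -2.986
v -3.935 -0.904 -2.692
v -4.098 -0.802 -2.324
v -4.254 -0.872 -1.945
v -4.378 -1.102 -1.621
v -4.446 -1.453 -1.409
v -4.447 -1.864 -1.344
v -4.382 -2.263 -1.438
v -4.261 -2.583 -1.675
v -4.105 -2.767 -2.014
v -3.941 -2.783 -2.396
v -3.798 -2.63 -2.755
v -2.152 -0.468 0.205
v -1.529 -0.556 1.25
v -3.377 0.709 1.033
v -2.754 0.622 2.079
v -1.146 0.918 -0.279
v -0.523 0.831 0.767
v -2.371 2.096 0.55
v -1.748 2.008 1.595
v 1.167 1.764 -0.407
v 1.806 2.409 1.409
v -0.184 3.013 -0.374
v 0.455 3.657 1.442
v 2.345 3.063 -1.282
v 2.984 3.707 0.534
v 0.994 4.311 -1.249
v 1.633 4.956 0.567
v 0.794 -1.584 0.41
v 1.258 -1.276 1.18
v 0.209 -0.648 1.56
v -0.254 -0.956 0.79
v 1.333 -0.854 0.692
v 0.285 -0.226 1.071
v 1.157 -0.774 0.071
v 0.108 -0.146 0.451
v 0.811 -1.073 -0.39
v -0.238 -0.445 -0.011
v 0.457 -1.611 -0.477
v -0.592 -0.983 -0.098
v 0.261 -2.136 -0.149
v -0.788 -1.508 0.23
v 0.315 -2.403 0.441
v -0.734 -1.775 0.82
v 0.593 -2.287 1.017
v -0.456 -1.659 1.396
v 0.965 -1.842 1.309
v -0.084 -1.214 1.688
v 1.682 -3.428 -3.35
v 2.001 -3.081 -3.721
v 1.357 -1.785 -3.062
v 1.038 -2.132 -2.69
v 1.806 -3.114 -3.846
v 1.162 -1.818 -3.187
v 1.592 -3.195 -3.895
v 0.948 -1.899 -3.236
v 1.391 -3.312 -3.862
v 0.748 -2.016 -3.202
v 1.235 -3.446 -3.75
v 0.592 -2.15 -3.091
v 1.147 -3.578 -3.577
v 0.504 -2.282 -2.918
v 1.141 -3.686 -3.37
v 0.497 -2.39 -2.711
v 1.217 -3.756 -3.16
v 0.573 -2.46 -2.501
v 1.363 -3.775 -2.978
v 0.719 -2.479 -2.319
v 1.558 -3.742 -2.853
v 0.914 -2.446 -2.194
v 1.772 -3.661 -2.804
v 1.128 -2.365 -2.145
v 1.972 -3.544 -2.838
v 1.329 -2.248 -2.178
v 2.128 -3.41 -2.949
v 1.485 -2.114 -2.29
v 2.216 -3.278 -3.122
v 1.573 -1.982 -2.463
v 2.223 -3.17 -3.329
v 1.579 -1.874 -2.67
v 2.147 -3.1 -3.539
v 1.503 -1.804 -2.88
f 2 1 4
f 2 4 3
f 4 1 5
f 4 5 3
f 5 1 6
f 5 6 3
f 6 1 7
f 6 7 3
f 7 1 8
f 7 8 3
f 8 1 9
f 8 9 3
f 9 1 10
f 9 10 3
f 10 1 11
f 10 11 3
f 11 1 12
f 11 12 3
f 12 1 13
f 12 13 3
f 13 1 14
f 13 14 3
f 14 1 15
f 14 15 3
f 15 1 16
f 15 16 3
f 16 1 17
f 16 17 3
f 17 1 2
f 17 2 3
f 19 21 18
f 22 19 18
f 18 21 20
f 20 22 18
f 19 25 21
f 23 19 22
f 23 25 19
f 21 25 20
f 24 22 20
f 20 25 24
f 24 23 22
f 25 23 24
f 27 29 26
f 30 27 26
f 26 29 28
f 28 30 26
f 27 33 29
f 31 27 30
f 31 33 27
f 29 33 28
f 32 30 28
f 28 33 32
f 32 31 30
f 33 31 32
f 35 34 38
f 35 38 36
f 36 38 39
f 36 39 37
f 38 34 40
f 38 40 39
f 39 40 41
f 39 41 37
f 40 34 42
f 40 42 41
f 41 42 43
f 41 43 37
f 42 34 44
f 42 44 43
f 43 44 45
f 43 45 37
f 44 34 46
f 44 46 45
f 45 46 47
f 45 47 37
f 46 34 48
f 46 48 47
f 47 48 49
f 47 49 37
f 48 34 50
f 48 50 49
f 49 50 51
f 49 51 37
f 50 34 52
f 50 52 51
f 51 52 53
f 51 53 37
f 52 34 35
f 52 35 53
f 53 35 36
f 53 36 37
f 55 54 58
f 55 58 56
f 56 58 59
f 56 59 57
f 58 54 60
f 58 60 59
f 59 60 61
f 59 61 57
f 60 54 62
f 60 62 61
f 61 62 63
f 61 63 57
f 62 54 64
f 62 64 63
f 63 64 65
f 63 65 57
f 64 54 66
f 64 66 65
f 65 66 67
f 65 67 57
f 66 54 68
f 66 68 67
f 67 68 69
f 67 69 57
f 68 54 70
f 68 70 69
f 69 70 71
f 69 71 57
f 70 54 72
f 70 72 71
f 71 72 73
f 71 73 57
f 72 54 74
f 72 74 73
f 73 74 75
f 73 75 57
f 74 54 76
f 74 76 75
f 75 76 77
f 75 77 57
f 76 54 78
f 76 78 77
f 77 78 79
f 77 79 57
f 78 54 80
f 78 80 79
f 79 80 81
f 79 81 57
f 80 54 82
f 80 82 81
f 81 82 83
f 81 83 57
f 82 54 84
f 82 84 83
f 83 84 85
f 83 85 57
f 84 54 86
f 84 86 85
f 85 86 87
f 85 87 57
f 86 54 55
f 86 55 87
f 87 55 56
f 87 56 57



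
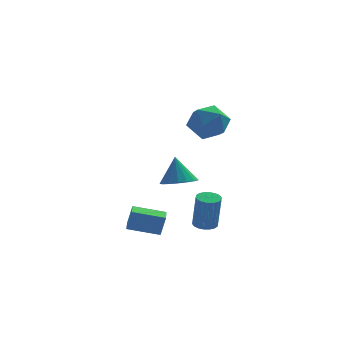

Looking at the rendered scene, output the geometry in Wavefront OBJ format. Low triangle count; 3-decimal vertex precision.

v 0.975 0.518 3.999
v 1.983 0.227 4.533
v 1.297 -0.807 2.667
v 2.305 -1.098 3.201
v 1.275 -1.343 3.716
v 1.076 -0.524 4.539
v 2.204 -0.056 2.661
v 2.005 0.763 3.484
v 2.743 -0.128 3.706
v 2.169 -0.923 4.357
v 1.111 0.343 2.843
v 0.537 -0.452 3.494
v 0.444 2.303 -1.489
v 1.188 1.696 -1.209
v 0.276 2.817 0.069
v 1.41 2.106 -1.32
v 1.41 2.56 -1.47
v 1.189 2.956 -1.624
v 0.798 3.202 -1.748
v 0.325 3.242 -1.812
v -0.12 3.067 -1.802
v -0.436 2.717 -1.721
v -0.551 2.272 -1.586
v -0.437 1.834 -1.43
v -0.122 1.504 -1.287
v 0.323 1.356 -1.19
v 0.796 1.426 -1.162
v 1.559 0.27 -3.616
v 2.136 0.569 -3.612
v 2.278 0.269 -1.64
v 1.701 -0.03 -1.644
v 1.951 0.787 -3.566
v 2.093 0.486 -1.594
v 1.688 0.901 -3.529
v 1.83 0.601 -1.557
v 1.399 0.891 -3.51
v 1.542 0.591 -1.538
v 1.142 0.758 -3.512
v 1.285 0.458 -1.539
v 0.968 0.529 -3.534
v 1.11 0.228 -1.562
v 0.911 0.248 -3.573
v 1.053 -0.053 -1.601
v 0.982 -0.029 -3.62
v 1.124 -0.329 -1.648
v 1.167 -0.246 -3.666
v 1.309 -0.547 -1.694
v 1.43 -0.361 -3.703
v 1.572 -0.661 -1.731
v 1.718 -0.351 -3.722
v 1.861 -0.651 -1.75
v 1.975 -0.218 -3.721
v 2.118 -0.518 -1.748
v 2.15 0.012 -3.698
v 2.292 -0.289 -1.726
v 2.207 0.293 -3.659
v 2.349 -0.008 -1.687
v -2.534 -2.581 -2.494
v -2.269 -2.576 -1.375
v -2.436 -1.626 -2.521
v -2.171 -1.621 -1.402
v -0.909 -2.759 -2.878
v -0.644 -2.754 -1.759
v -0.811 -1.804 -2.905
v -0.546 -1.799 -1.786
f 1 12 6
f 1 6 2
f 1 2 8
f 1 8 11
f 1 11 12
f 2 6 10
f 6 12 5
f 12 11 3
f 11 8 7
f 8 2 9
f 4 10 5
f 4 5 3
f 4 3 7
f 4 7 9
f 4 9 10
f 5 10 6
f 3 5 12
f 7 3 11
f 9 7 8
f 10 9 2
f 14 13 16
f 14 16 15
f 16 13 17
f 16 17 15
f 17 13 18
f 17 18 15
f 18 13 19
f 18 19 15
f 19 13 20
f 19 20 15
f 20 13 21
f 20 21 15
f 21 13 22
f 21 22 15
f 22 13 23
f 22 23 15
f 23 13 24
f 23 24 15
f 24 13 25
f 24 25 15
f 25 13 26
f 25 26 15
f 26 13 27
f 26 27 15
f 27 13 14
f 27 14 15
f 29 28 32
f 29 32 30
f 30 32 33
f 30 33 31
f 32 28 34
f 32 34 33
f 33 34 35
f 33 35 31
f 34 28 36
f 34 36 35
f 35 36 37
f 35 37 31
f 36 28 38
f 36 38 37
f 37 38 39
f 37 39 31
f 38 28 40
f 38 40 39
f 39 40 41
f 39 41 31
f 40 28 42
f 40 42 41
f 41 42 43
f 41 43 31
f 42 28 44
f 42 44 43
f 43 44 45
f 43 45 31
f 44 28 46
f 44 46 45
f 45 46 47
f 45 47 31
f 46 28 48
f 46 48 47
f 47 48 49
f 47 49 31
f 48 28 50
f 48 50 49
f 49 50 51
f 49 51 31
f 50 28 52
f 50 52 51
f 51 52 53
f 51 53 31
f 52 28 54
f 52 54 53
f 53 54 55
f 53 55 31
f 54 28 56
f 54 56 55
f 55 56 57
f 55 57 31
f 56 28 29
f 56 29 57
f 57 29 30
f 57 30 31
f 59 61 58
f 62 59 58
f 58 61 60
f 60 62 58
f 59 65 61
f 63 59 62
f 63 65 59
f 61 65 60
f 64 62 60
f 60 65 64
f 64 63 62
f 65 63 64

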